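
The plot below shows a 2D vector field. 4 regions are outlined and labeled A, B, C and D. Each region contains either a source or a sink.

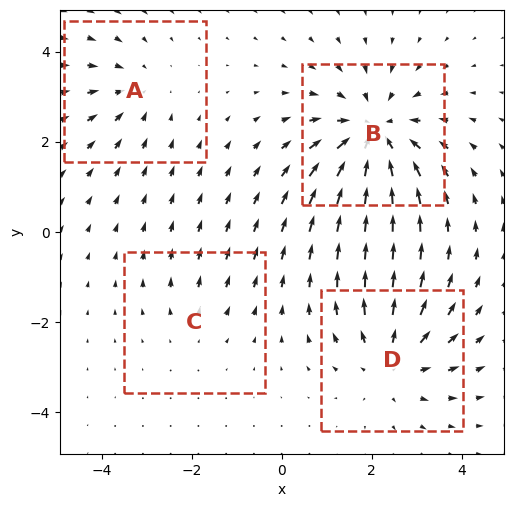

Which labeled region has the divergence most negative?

B

Divergence at each region's feature centre — A: about -3, B: about -6, C: about +2, D: about +4. Region B is most negative.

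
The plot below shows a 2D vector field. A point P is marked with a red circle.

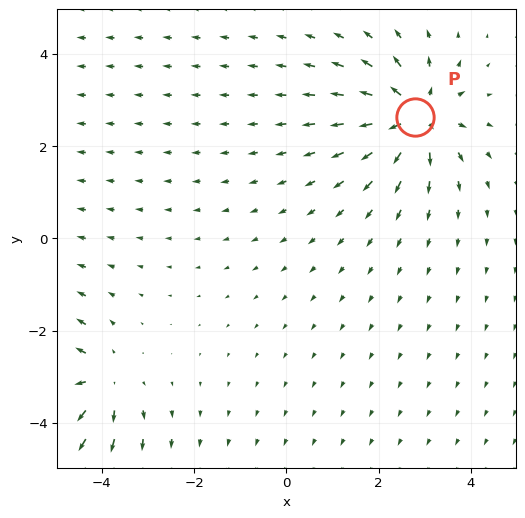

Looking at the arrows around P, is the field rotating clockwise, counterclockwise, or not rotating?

not rotating

Near P at (2.8, 2.6) the arrows show no circulation. The curl there is ≈0.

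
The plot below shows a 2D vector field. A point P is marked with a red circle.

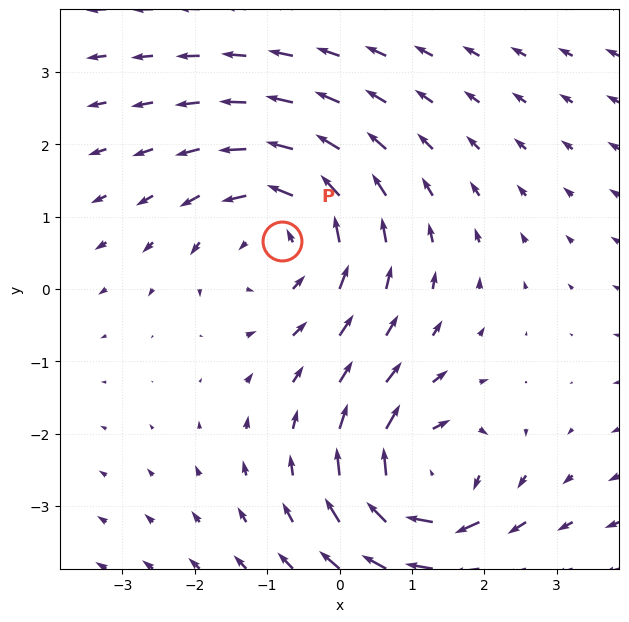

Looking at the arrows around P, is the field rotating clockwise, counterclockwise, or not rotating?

counterclockwise

Near P at (-0.8, 0.7) the arrows circulate counterclockwise. The curl (z-component) there is about +3; positive curl means counterclockwise rotation.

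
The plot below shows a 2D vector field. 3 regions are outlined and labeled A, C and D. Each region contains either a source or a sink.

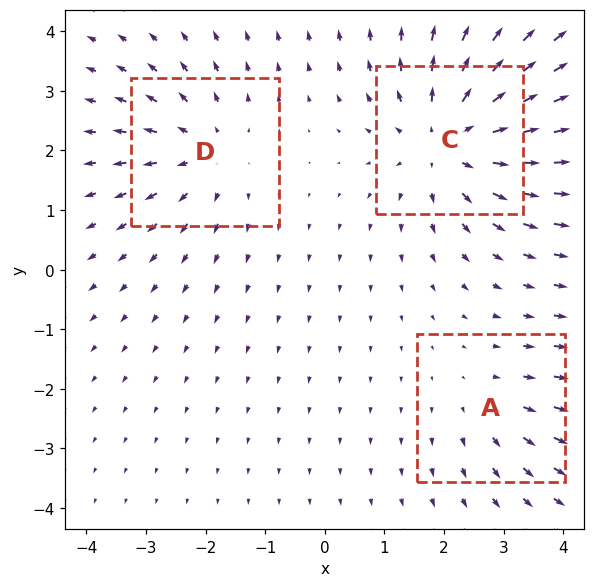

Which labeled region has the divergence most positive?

Divergence at each region's feature centre — A: about +2, C: about +4, D: about +3. Region C is most positive.

C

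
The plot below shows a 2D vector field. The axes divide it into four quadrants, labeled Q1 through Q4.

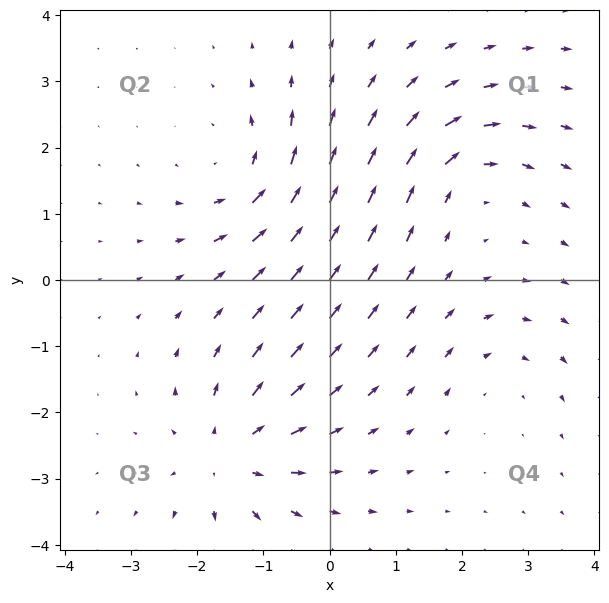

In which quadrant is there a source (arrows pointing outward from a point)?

Q3

The source sits at approximately (-1.5, -2.6), which lies in quadrant Q3. The divergence there is about +5, positive as expected for a source.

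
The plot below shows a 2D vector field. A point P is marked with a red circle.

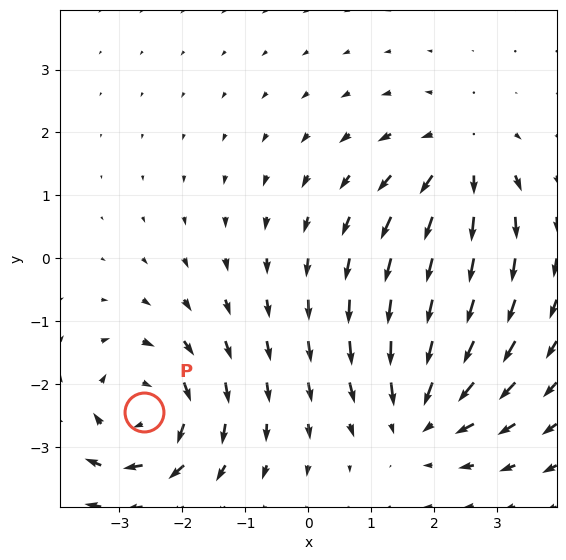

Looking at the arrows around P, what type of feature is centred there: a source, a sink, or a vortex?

vortex

At P (-2.6, -2.4) the arrows circulate clockwise. Divergence ≈0, curl about -5 — near-zero divergence with nonzero curl is a vortex.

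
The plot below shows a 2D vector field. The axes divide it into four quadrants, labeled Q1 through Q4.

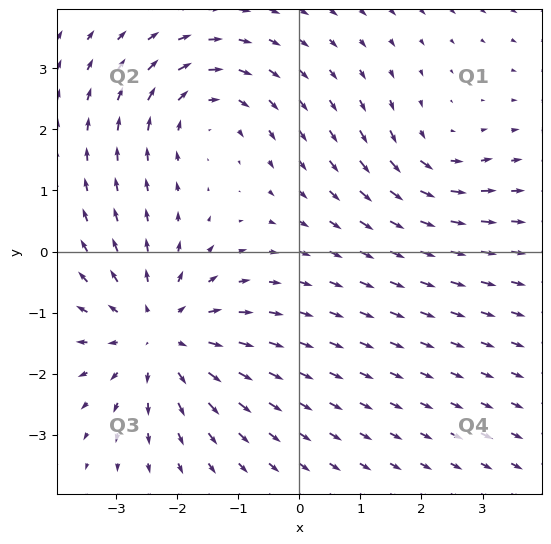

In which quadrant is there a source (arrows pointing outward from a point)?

The source sits at approximately (-2.3, -1.4), which lies in quadrant Q3. The divergence there is about +4, positive as expected for a source.

Q3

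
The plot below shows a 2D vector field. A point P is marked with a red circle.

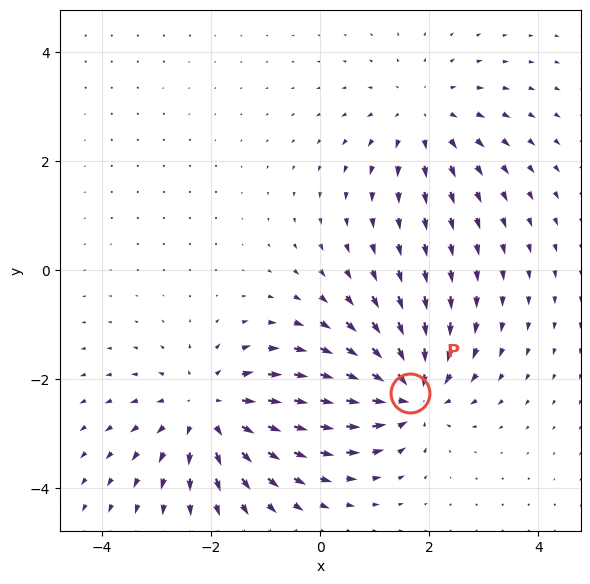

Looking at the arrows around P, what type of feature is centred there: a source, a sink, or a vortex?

At P (1.6, -2.3) the arrows converge inward. Divergence about -5, curl ≈0 — negative divergence with near-zero curl is a sink.

sink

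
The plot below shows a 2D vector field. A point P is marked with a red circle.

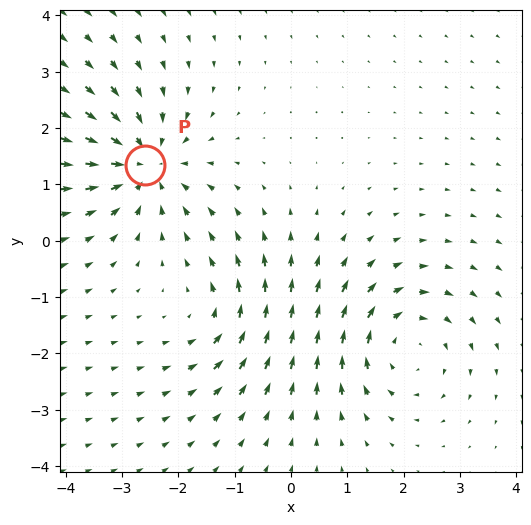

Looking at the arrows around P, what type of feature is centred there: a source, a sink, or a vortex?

At P (-2.6, 1.3) the arrows converge inward. Divergence about -6, curl ≈0 — negative divergence with near-zero curl is a sink.

sink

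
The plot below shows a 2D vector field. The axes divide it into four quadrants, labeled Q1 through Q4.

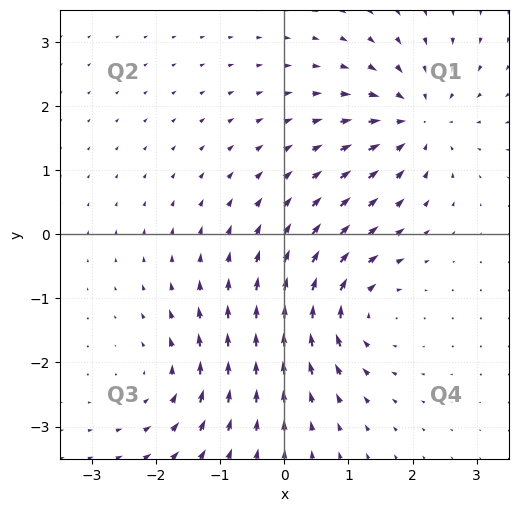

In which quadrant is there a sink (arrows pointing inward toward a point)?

Q1

The sink sits at approximately (2.1, 1.8), which lies in quadrant Q1. The divergence there is about -5, negative as expected for a sink.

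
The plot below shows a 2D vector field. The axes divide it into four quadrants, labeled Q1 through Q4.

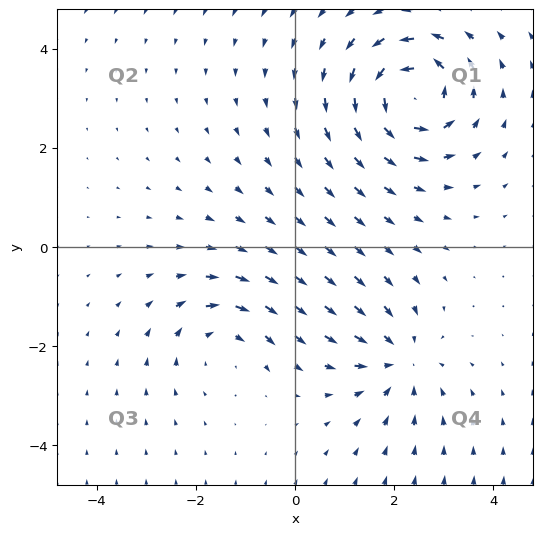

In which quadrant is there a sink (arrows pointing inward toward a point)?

The sink sits at approximately (2.1, -2.3), which lies in quadrant Q4. The divergence there is about -4, negative as expected for a sink.

Q4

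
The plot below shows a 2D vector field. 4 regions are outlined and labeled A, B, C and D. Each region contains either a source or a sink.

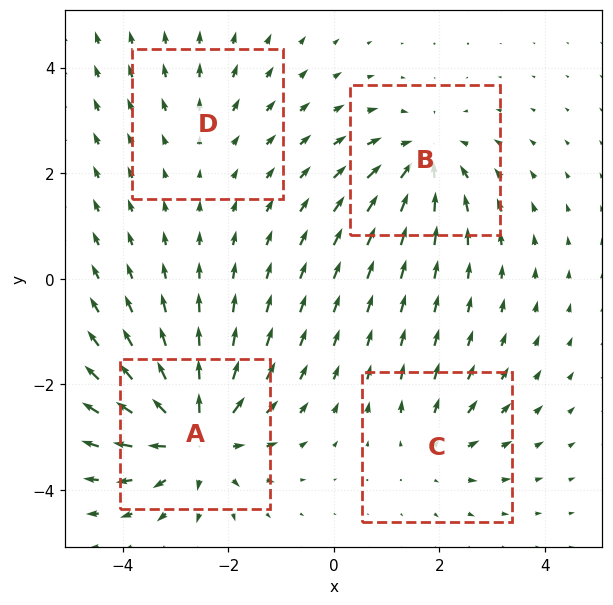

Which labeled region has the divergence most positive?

Divergence at each region's feature centre — A: about +7, B: about -5, C: about +3, D: about +2. Region A is most positive.

A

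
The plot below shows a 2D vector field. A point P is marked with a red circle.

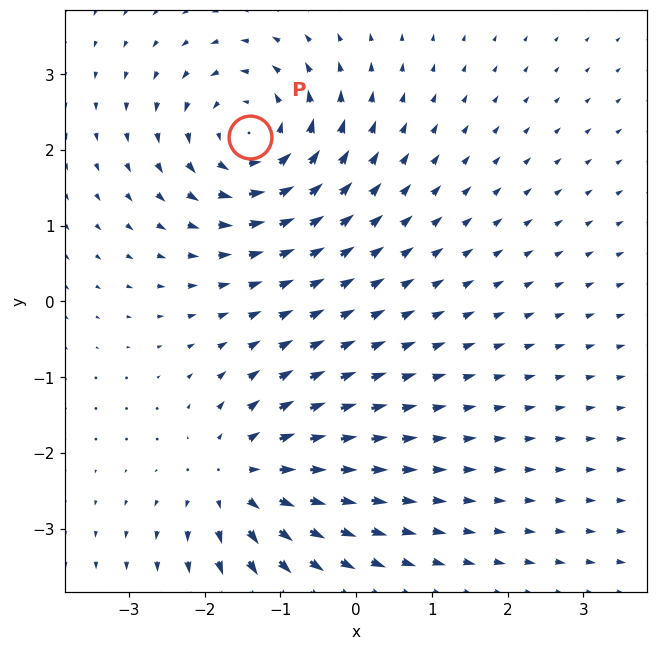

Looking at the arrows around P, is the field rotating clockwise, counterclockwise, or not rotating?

counterclockwise

Near P at (-1.4, 2.2) the arrows circulate counterclockwise. The curl (z-component) there is about +4; positive curl means counterclockwise rotation.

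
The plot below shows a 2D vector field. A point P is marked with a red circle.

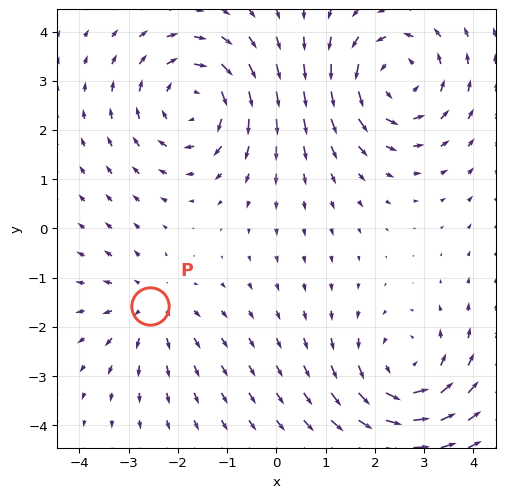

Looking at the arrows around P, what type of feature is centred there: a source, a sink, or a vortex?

At P (-2.6, -1.6) the arrows spread outward. Divergence about +3, curl ≈0 — positive divergence with near-zero curl is a source.

source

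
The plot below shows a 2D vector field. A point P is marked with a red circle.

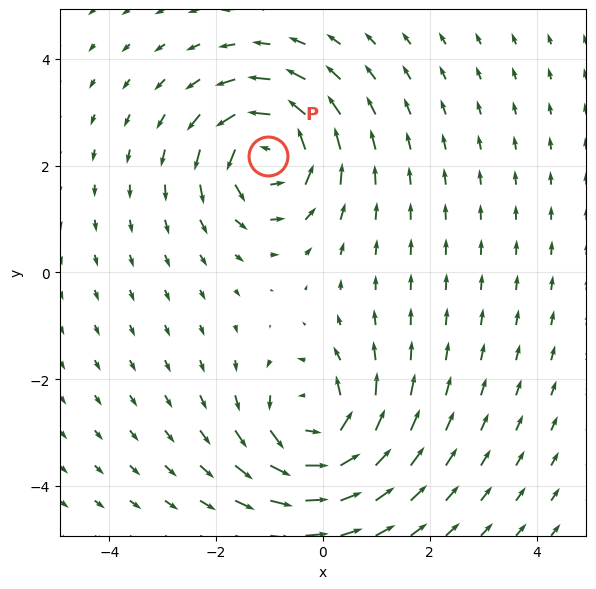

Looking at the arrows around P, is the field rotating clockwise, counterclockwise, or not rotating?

Near P at (-1.0, 2.2) the arrows circulate counterclockwise. The curl (z-component) there is about +7; positive curl means counterclockwise rotation.

counterclockwise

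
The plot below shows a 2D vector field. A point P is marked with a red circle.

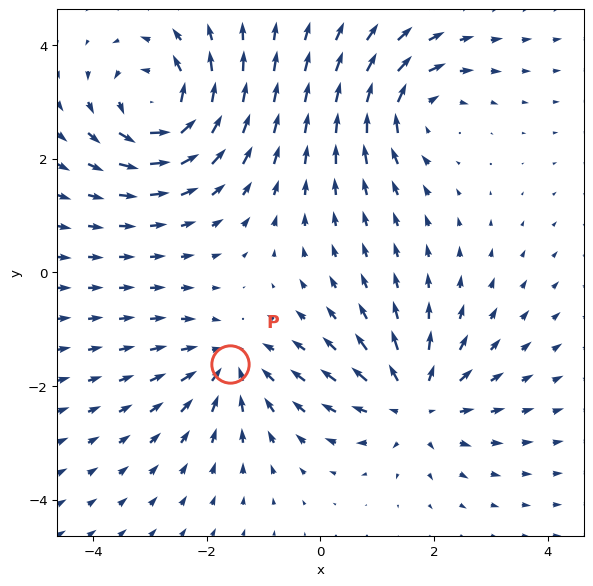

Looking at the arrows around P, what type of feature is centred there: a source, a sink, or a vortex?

sink

At P (-1.6, -1.6) the arrows converge inward. Divergence about -3, curl ≈0 — negative divergence with near-zero curl is a sink.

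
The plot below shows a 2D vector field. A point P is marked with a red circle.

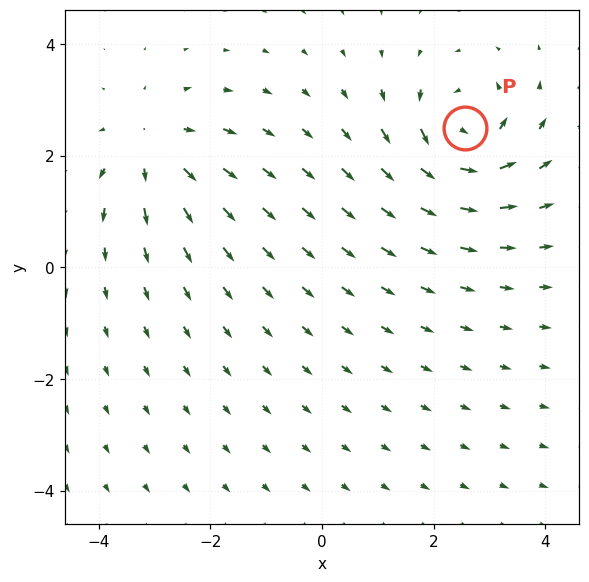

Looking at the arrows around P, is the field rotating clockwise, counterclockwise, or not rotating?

Near P at (2.6, 2.5) the arrows circulate counterclockwise. The curl (z-component) there is about +5; positive curl means counterclockwise rotation.

counterclockwise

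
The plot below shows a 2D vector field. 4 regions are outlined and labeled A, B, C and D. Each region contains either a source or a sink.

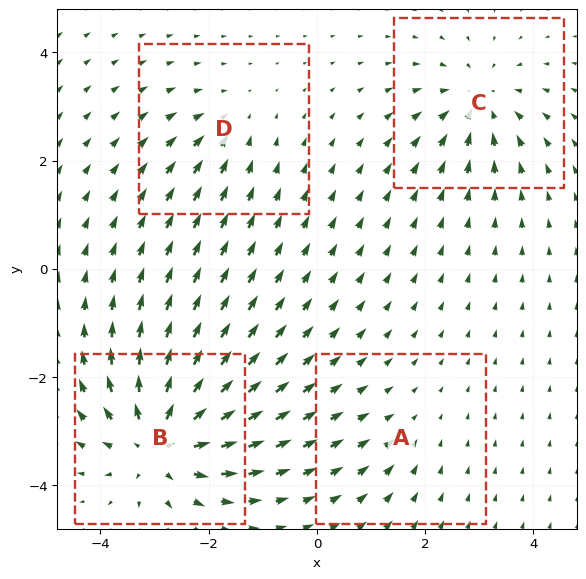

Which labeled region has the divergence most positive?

Divergence at each region's feature centre — A: about -2, B: about +8, C: about -5, D: about -3. Region B is most positive.

B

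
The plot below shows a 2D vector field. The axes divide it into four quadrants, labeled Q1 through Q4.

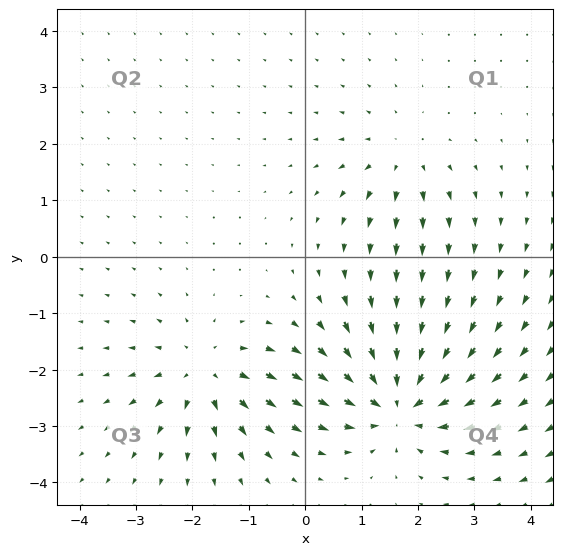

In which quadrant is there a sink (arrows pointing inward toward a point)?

Q4

The sink sits at approximately (1.7, -2.6), which lies in quadrant Q4. The divergence there is about -6, negative as expected for a sink.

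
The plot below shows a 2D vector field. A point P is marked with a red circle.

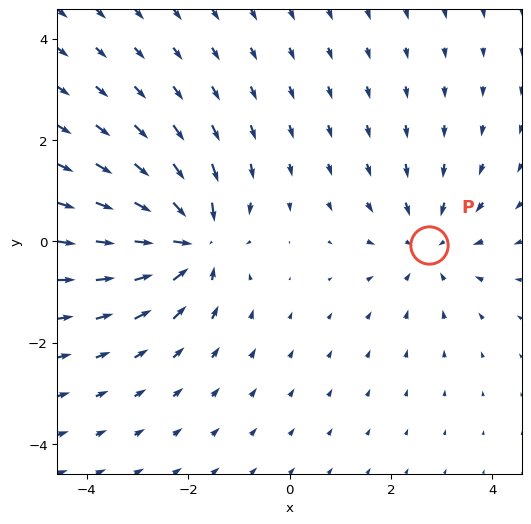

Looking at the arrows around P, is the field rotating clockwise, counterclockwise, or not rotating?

not rotating

Near P at (2.8, -0.1) the arrows show no circulation. The curl there is ≈0.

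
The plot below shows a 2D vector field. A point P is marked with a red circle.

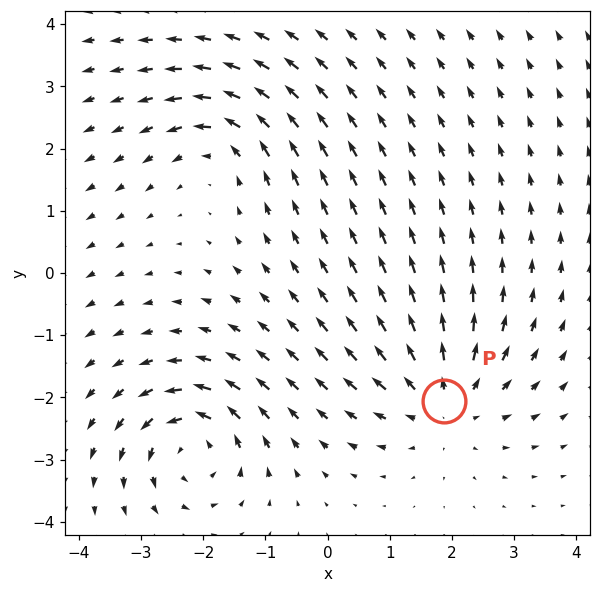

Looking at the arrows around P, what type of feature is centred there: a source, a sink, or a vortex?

source

At P (1.9, -2.1) the arrows spread outward. Divergence about +4, curl ≈0 — positive divergence with near-zero curl is a source.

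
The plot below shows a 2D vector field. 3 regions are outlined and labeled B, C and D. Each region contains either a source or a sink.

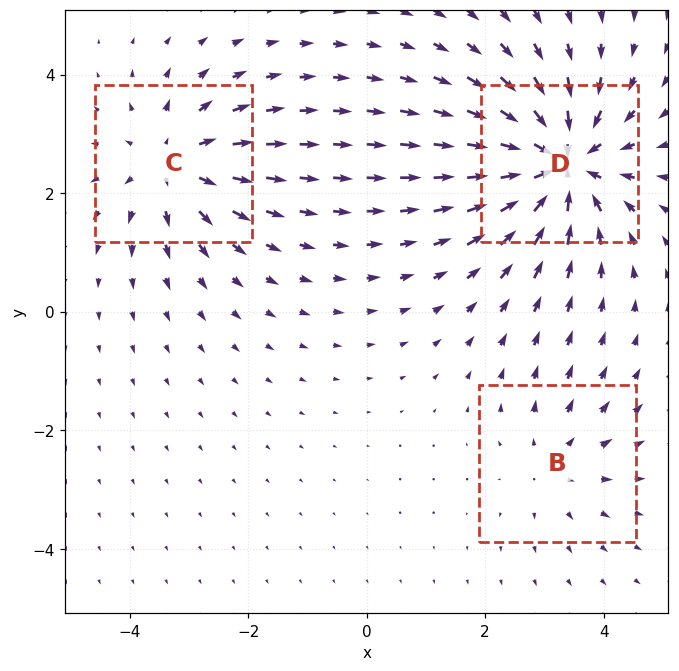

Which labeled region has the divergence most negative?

Divergence at each region's feature centre — B: about +2, C: about +4, D: about -6. Region D is most negative.

D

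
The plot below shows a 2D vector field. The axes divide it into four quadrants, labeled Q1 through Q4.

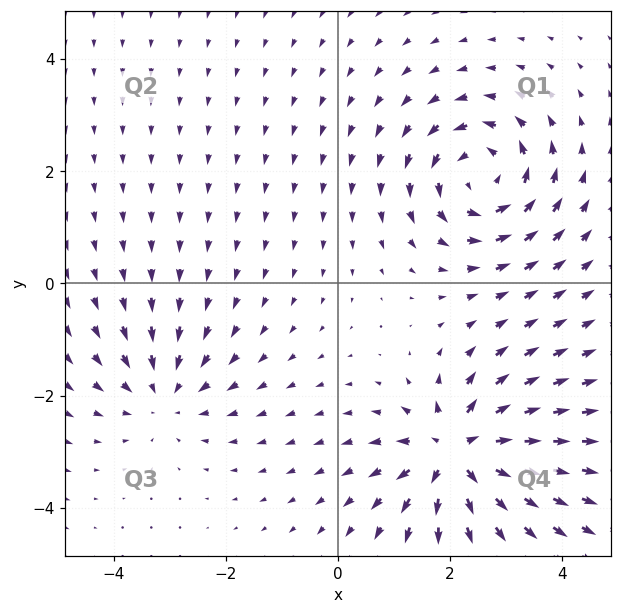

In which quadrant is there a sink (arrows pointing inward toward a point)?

Q3

The sink sits at approximately (-3.1, -2.0), which lies in quadrant Q3. The divergence there is about -3, negative as expected for a sink.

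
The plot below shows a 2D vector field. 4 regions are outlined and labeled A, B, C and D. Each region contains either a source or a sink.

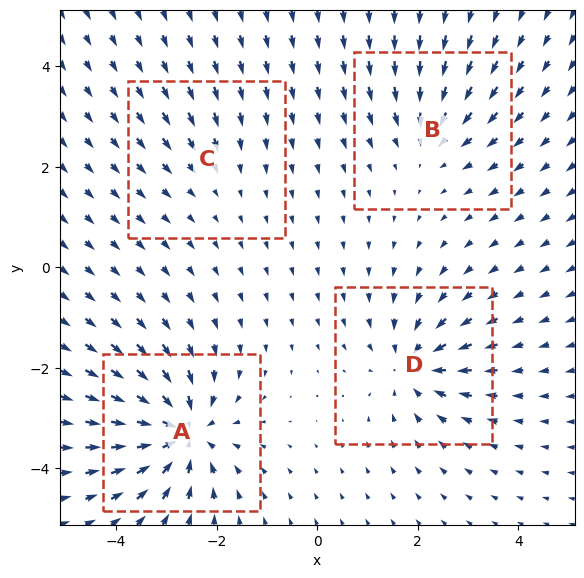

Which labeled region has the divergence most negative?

A

Divergence at each region's feature centre — A: about -8, B: about -4, C: about -2, D: about -6. Region A is most negative.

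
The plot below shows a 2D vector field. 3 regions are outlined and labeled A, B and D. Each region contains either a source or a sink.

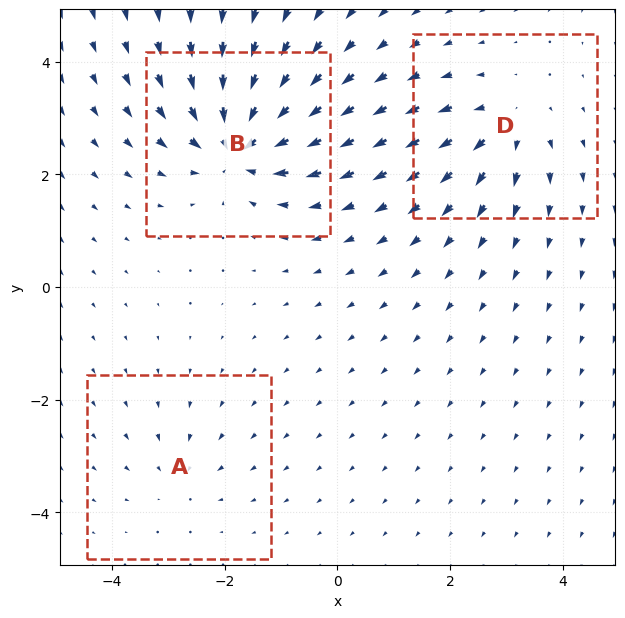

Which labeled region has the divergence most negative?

B

Divergence at each region's feature centre — A: about -2, B: about -7, D: about +4. Region B is most negative.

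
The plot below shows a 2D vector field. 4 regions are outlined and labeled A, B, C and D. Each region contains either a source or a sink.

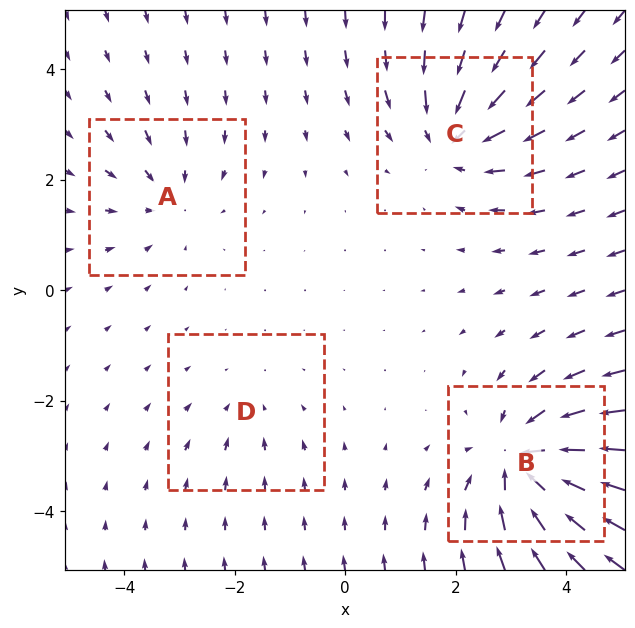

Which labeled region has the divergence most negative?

Divergence at each region's feature centre — A: about -3, B: about -6, C: about -5, D: about -2. Region B is most negative.

B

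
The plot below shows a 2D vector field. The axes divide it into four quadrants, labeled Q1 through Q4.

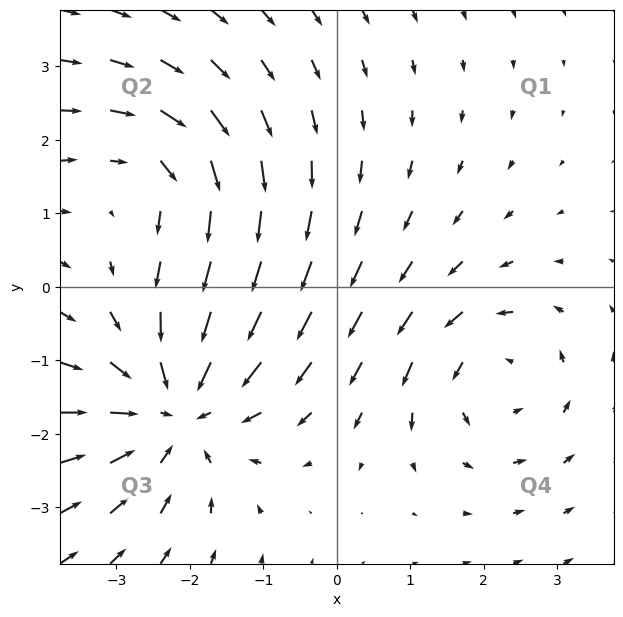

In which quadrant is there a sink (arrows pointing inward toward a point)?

The sink sits at approximately (-2.2, -1.7), which lies in quadrant Q3. The divergence there is about -4, negative as expected for a sink.

Q3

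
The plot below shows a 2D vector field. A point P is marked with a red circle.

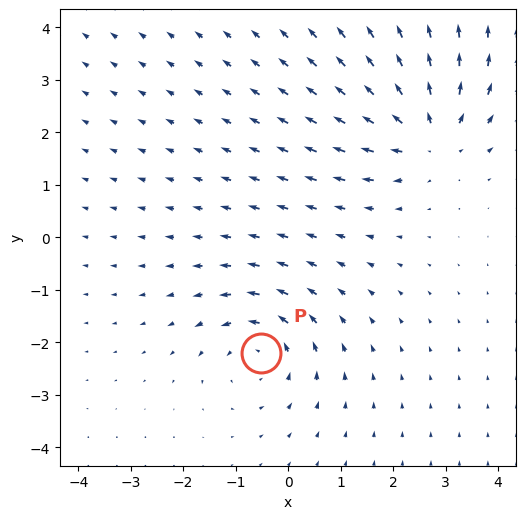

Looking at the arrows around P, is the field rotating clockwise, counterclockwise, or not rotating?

Near P at (-0.5, -2.2) the arrows circulate counterclockwise. The curl (z-component) there is about +4; positive curl means counterclockwise rotation.

counterclockwise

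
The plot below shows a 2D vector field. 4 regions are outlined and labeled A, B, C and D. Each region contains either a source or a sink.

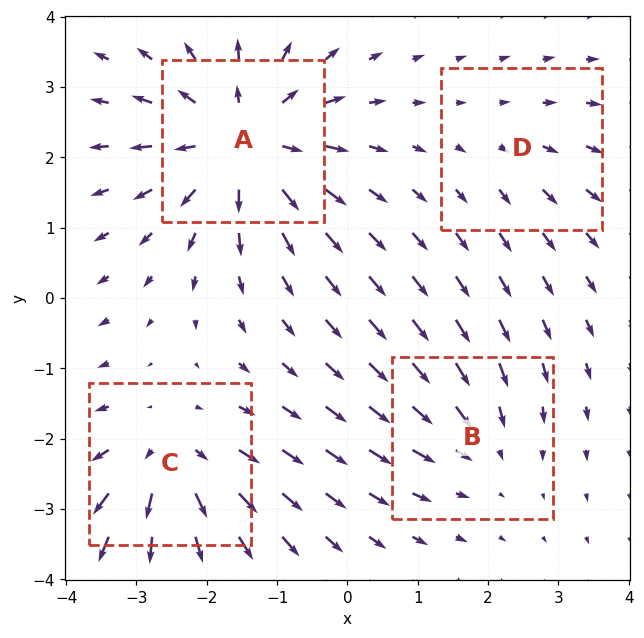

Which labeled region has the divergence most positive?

A

Divergence at each region's feature centre — A: about +7, B: about -3, C: about +5, D: about +2. Region A is most positive.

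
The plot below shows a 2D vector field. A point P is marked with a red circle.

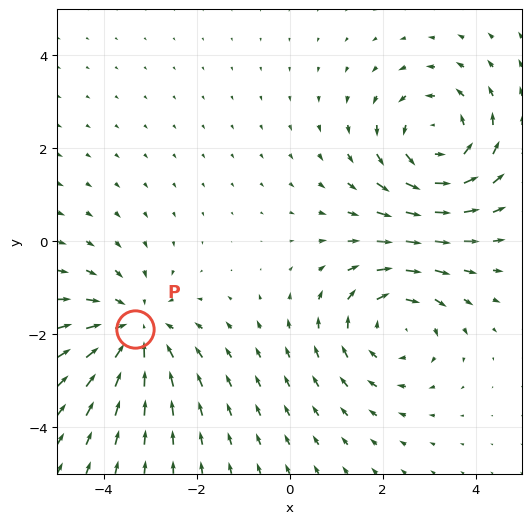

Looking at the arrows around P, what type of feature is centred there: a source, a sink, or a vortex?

At P (-3.3, -1.9) the arrows converge inward. Divergence about -3, curl ≈0 — negative divergence with near-zero curl is a sink.

sink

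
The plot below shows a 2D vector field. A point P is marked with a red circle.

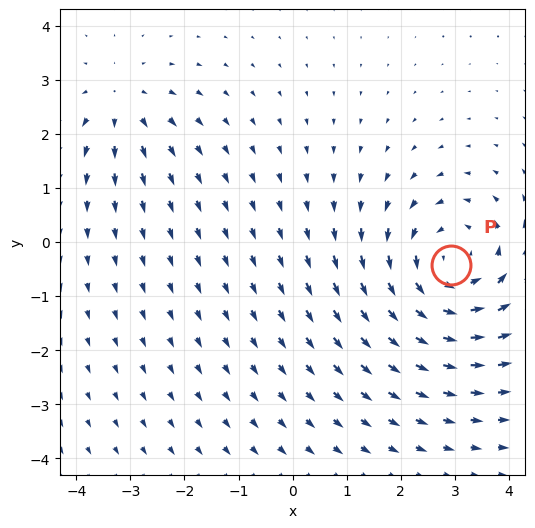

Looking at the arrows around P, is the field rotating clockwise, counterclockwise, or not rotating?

Near P at (2.9, -0.4) the arrows circulate counterclockwise. The curl (z-component) there is about +4; positive curl means counterclockwise rotation.

counterclockwise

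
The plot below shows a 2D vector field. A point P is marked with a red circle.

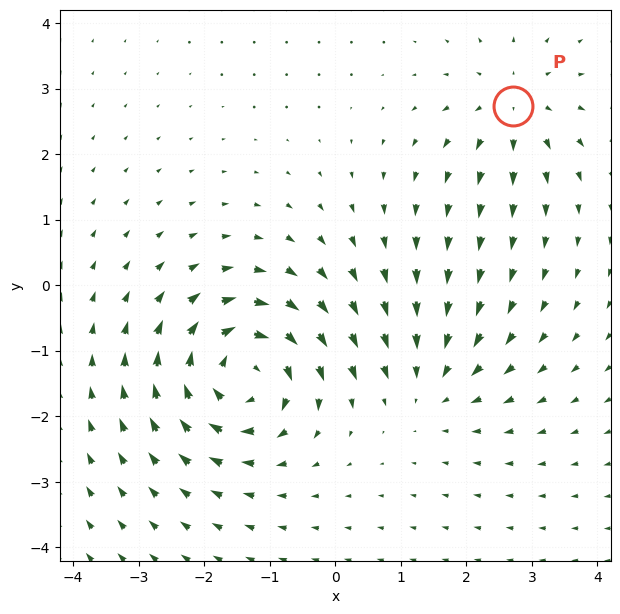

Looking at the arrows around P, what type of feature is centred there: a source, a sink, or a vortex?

At P (2.7, 2.7) the arrows spread outward. Divergence about +3, curl ≈0 — positive divergence with near-zero curl is a source.

source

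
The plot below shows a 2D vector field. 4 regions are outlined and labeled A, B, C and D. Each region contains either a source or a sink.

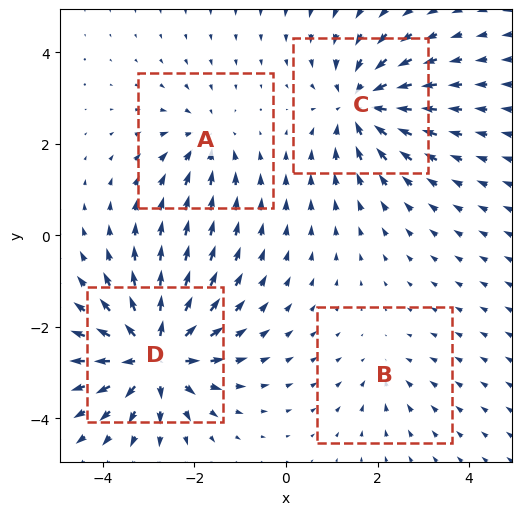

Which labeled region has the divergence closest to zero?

Divergence at each region's feature centre — A: about -4, B: about -2, C: about -6, D: about +8. Region B is closest to zero.

B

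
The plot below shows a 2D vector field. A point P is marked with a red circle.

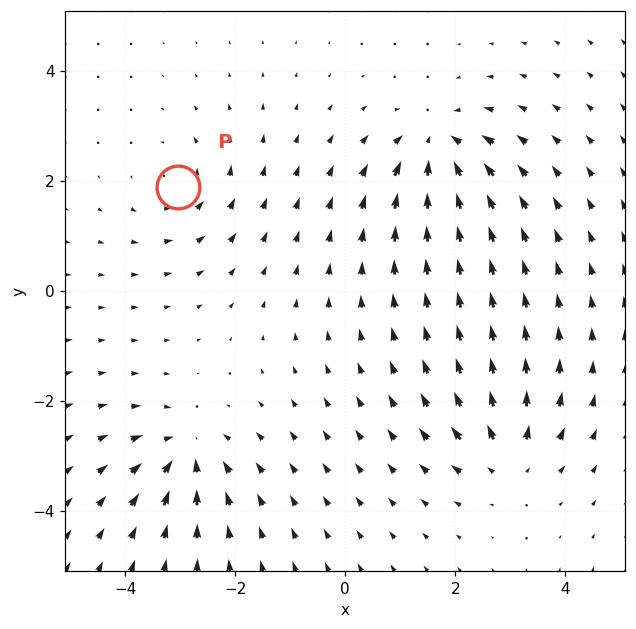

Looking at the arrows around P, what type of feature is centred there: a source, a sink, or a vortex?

vortex

At P (-3.0, 1.9) the arrows circulate counterclockwise. Divergence ≈0, curl about +3 — near-zero divergence with nonzero curl is a vortex.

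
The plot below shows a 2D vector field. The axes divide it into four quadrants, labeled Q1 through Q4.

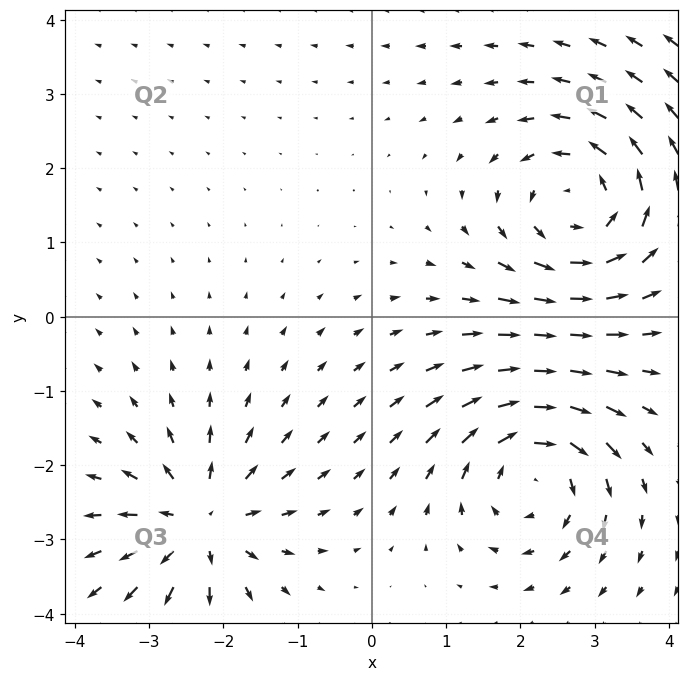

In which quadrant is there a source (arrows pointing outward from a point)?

The source sits at approximately (-2.3, -2.8), which lies in quadrant Q3. The divergence there is about +5, positive as expected for a source.

Q3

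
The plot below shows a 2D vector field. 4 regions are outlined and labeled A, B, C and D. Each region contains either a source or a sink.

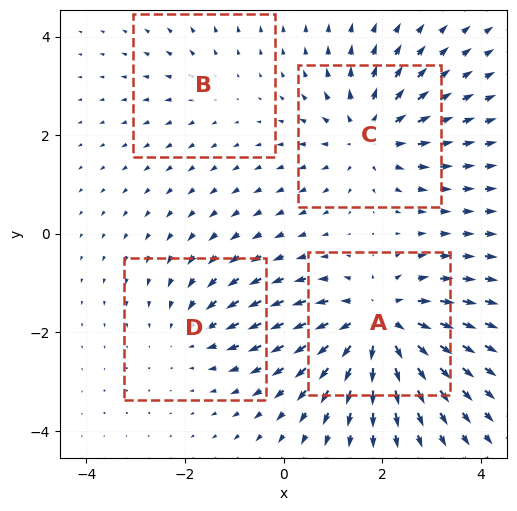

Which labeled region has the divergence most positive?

Divergence at each region's feature centre — A: about +7, B: about +2, C: about +5, D: about -3. Region A is most positive.

A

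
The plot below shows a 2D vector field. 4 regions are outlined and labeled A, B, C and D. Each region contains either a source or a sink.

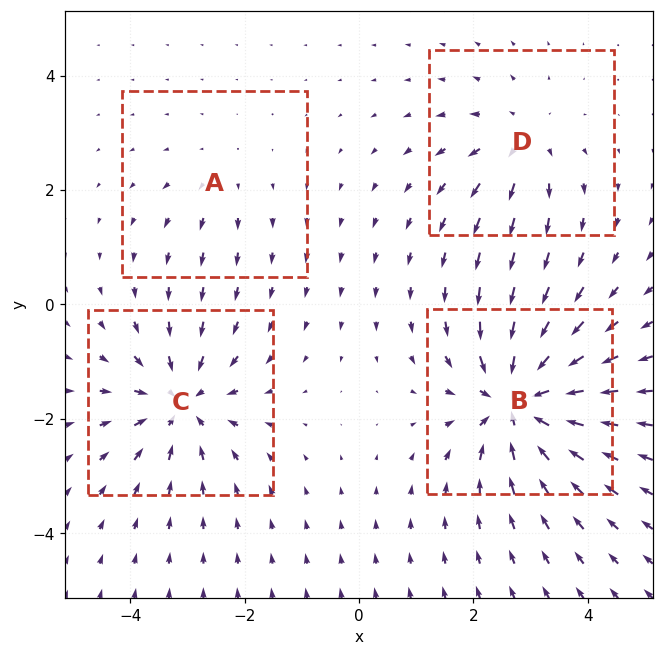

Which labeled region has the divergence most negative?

B

Divergence at each region's feature centre — A: about +2, B: about -7, C: about -5, D: about +4. Region B is most negative.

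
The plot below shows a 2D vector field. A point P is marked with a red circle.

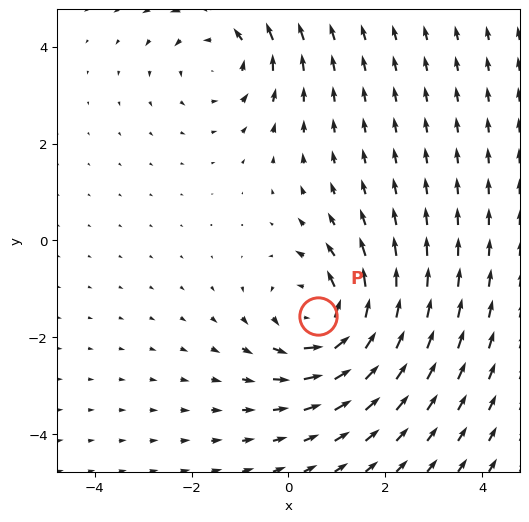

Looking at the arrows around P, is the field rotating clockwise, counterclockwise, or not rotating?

counterclockwise

Near P at (0.6, -1.6) the arrows circulate counterclockwise. The curl (z-component) there is about +4; positive curl means counterclockwise rotation.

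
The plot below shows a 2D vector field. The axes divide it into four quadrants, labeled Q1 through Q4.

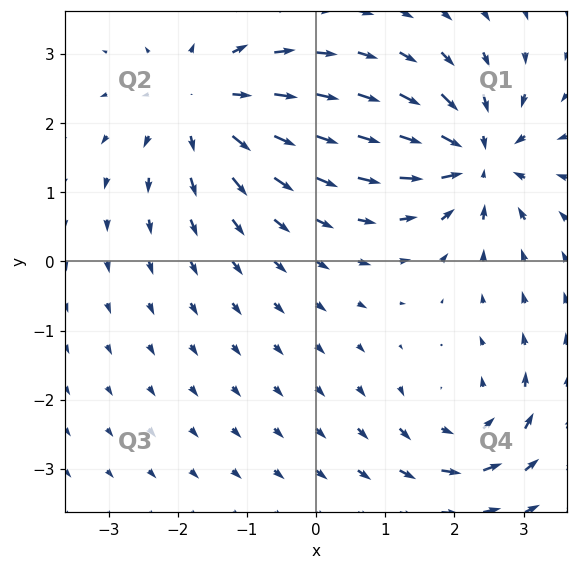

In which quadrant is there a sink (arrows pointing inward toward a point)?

Q1

The sink sits at approximately (2.3, 1.5), which lies in quadrant Q1. The divergence there is about -5, negative as expected for a sink.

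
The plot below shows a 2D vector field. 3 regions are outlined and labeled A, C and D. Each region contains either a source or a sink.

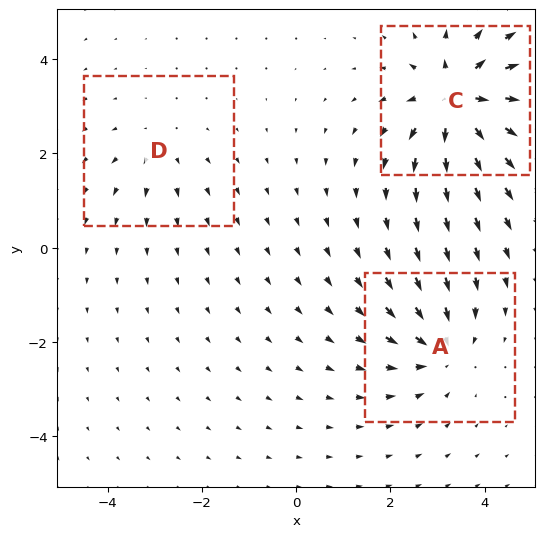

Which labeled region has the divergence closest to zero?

Divergence at each region's feature centre — A: about -4, C: about +6, D: about +2. Region D is closest to zero.

D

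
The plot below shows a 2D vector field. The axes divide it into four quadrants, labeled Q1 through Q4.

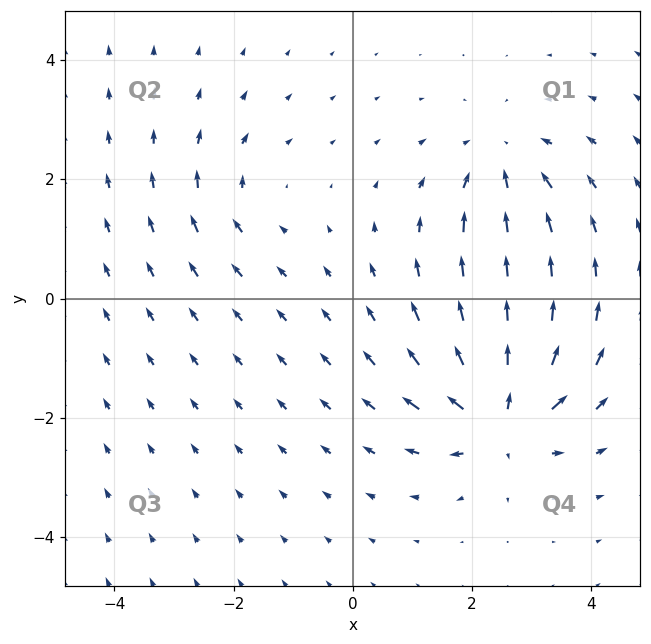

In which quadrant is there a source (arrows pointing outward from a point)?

The source sits at approximately (2.5, -2.0), which lies in quadrant Q4. The divergence there is about +7, positive as expected for a source.

Q4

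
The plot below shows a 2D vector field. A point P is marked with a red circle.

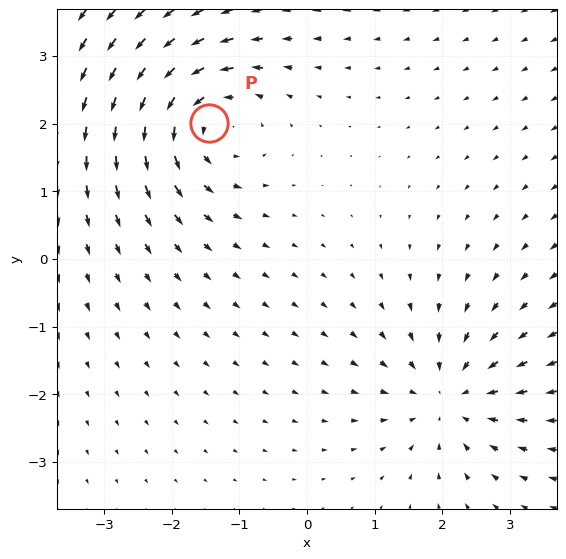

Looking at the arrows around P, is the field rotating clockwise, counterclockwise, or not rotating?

counterclockwise

Near P at (-1.4, 2.0) the arrows circulate counterclockwise. The curl (z-component) there is about +4; positive curl means counterclockwise rotation.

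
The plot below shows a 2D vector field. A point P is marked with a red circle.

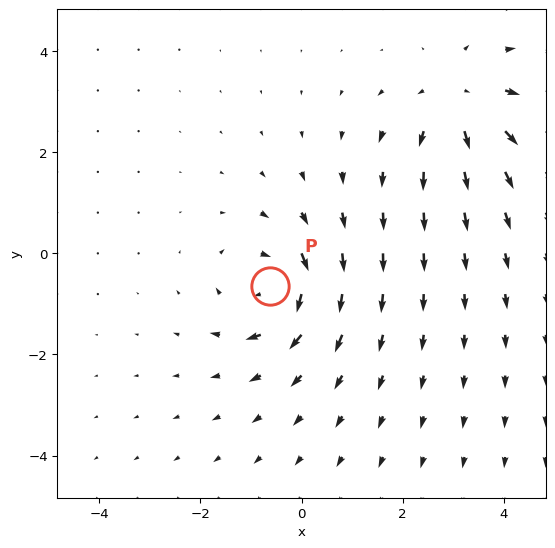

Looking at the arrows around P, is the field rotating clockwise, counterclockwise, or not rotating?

Near P at (-0.6, -0.6) the arrows circulate clockwise. The curl (z-component) there is about -6; negative curl means clockwise rotation.

clockwise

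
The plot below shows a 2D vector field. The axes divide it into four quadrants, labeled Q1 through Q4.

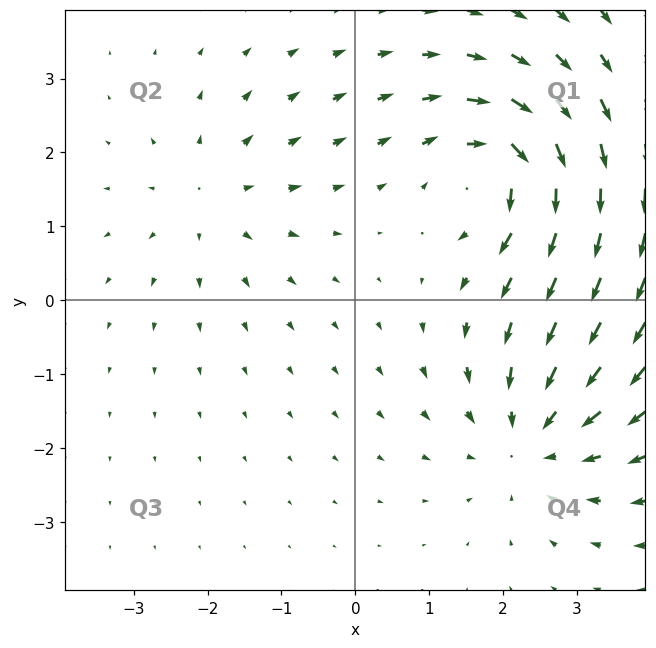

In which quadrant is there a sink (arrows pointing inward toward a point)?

Q4

The sink sits at approximately (2.4, -1.9), which lies in quadrant Q4. The divergence there is about -4, negative as expected for a sink.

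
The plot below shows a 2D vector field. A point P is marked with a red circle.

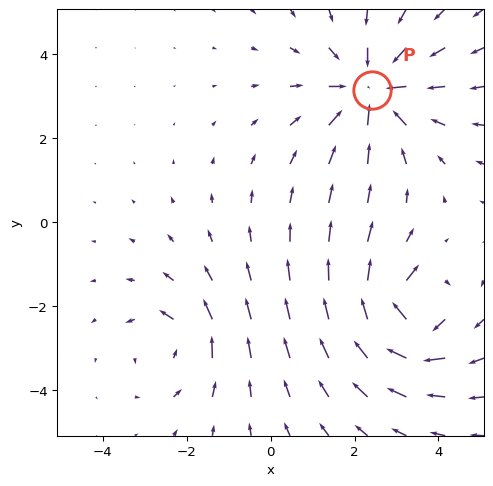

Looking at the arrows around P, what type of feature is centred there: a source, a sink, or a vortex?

At P (2.4, 3.2) the arrows converge inward. Divergence about -4, curl ≈0 — negative divergence with near-zero curl is a sink.

sink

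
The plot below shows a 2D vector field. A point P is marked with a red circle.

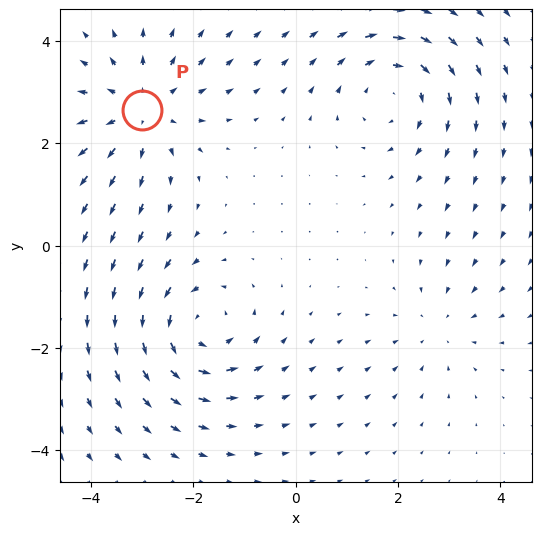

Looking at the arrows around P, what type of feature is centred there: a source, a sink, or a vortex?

At P (-3.0, 2.6) the arrows spread outward. Divergence about +4, curl ≈0 — positive divergence with near-zero curl is a source.

source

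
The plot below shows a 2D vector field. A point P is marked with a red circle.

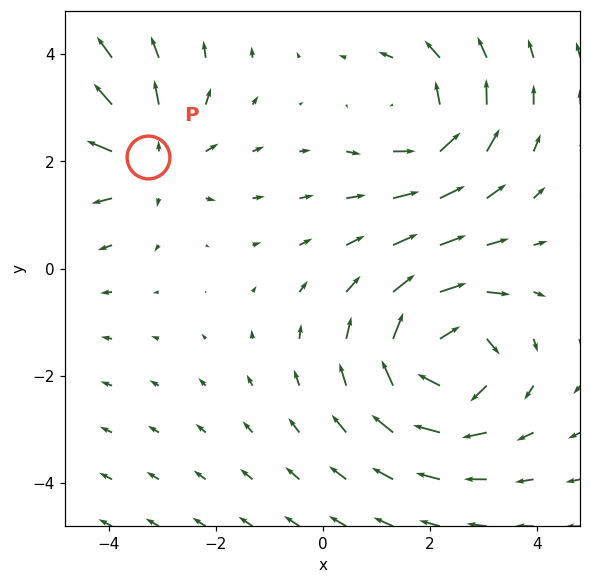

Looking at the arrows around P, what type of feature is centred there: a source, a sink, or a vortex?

source

At P (-3.3, 2.1) the arrows spread outward. Divergence about +3, curl ≈0 — positive divergence with near-zero curl is a source.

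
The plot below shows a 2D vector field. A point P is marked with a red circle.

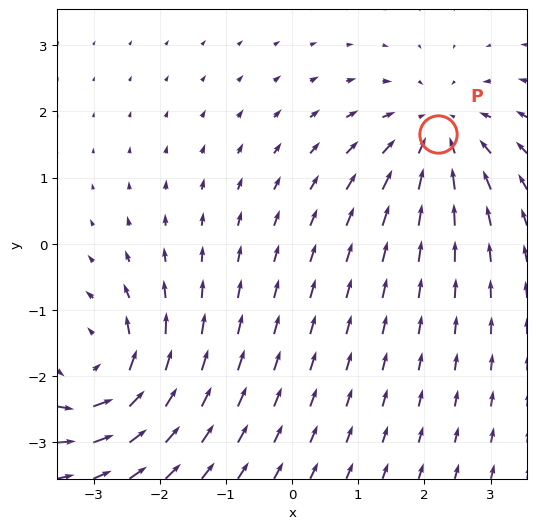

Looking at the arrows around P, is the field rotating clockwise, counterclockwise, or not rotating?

Near P at (2.2, 1.7) the arrows show no circulation. The curl there is ≈0.

not rotating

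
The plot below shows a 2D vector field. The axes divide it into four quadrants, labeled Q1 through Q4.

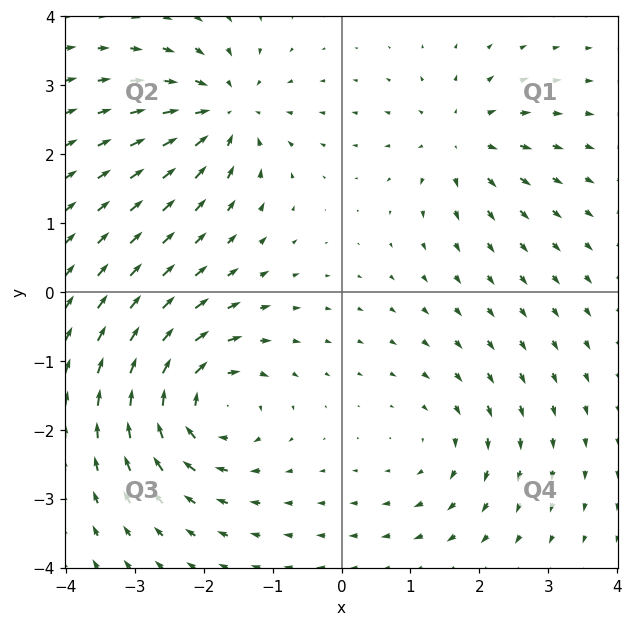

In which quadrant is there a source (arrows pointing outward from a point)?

The source sits at approximately (1.7, 2.2), which lies in quadrant Q1. The divergence there is about +4, positive as expected for a source.

Q1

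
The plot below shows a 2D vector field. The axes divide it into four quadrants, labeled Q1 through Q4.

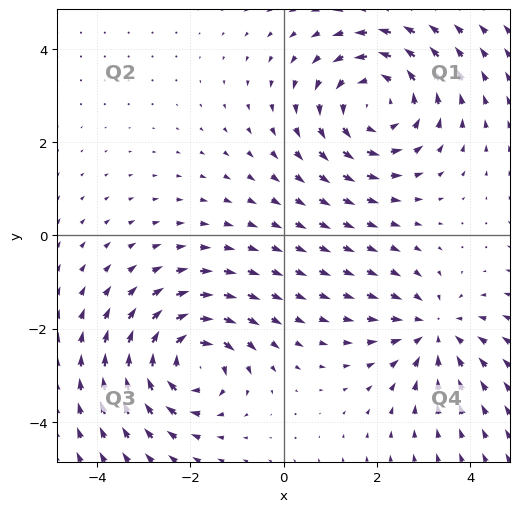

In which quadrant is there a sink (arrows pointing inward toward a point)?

Q4

The sink sits at approximately (3.2, -2.0), which lies in quadrant Q4. The divergence there is about -3, negative as expected for a sink.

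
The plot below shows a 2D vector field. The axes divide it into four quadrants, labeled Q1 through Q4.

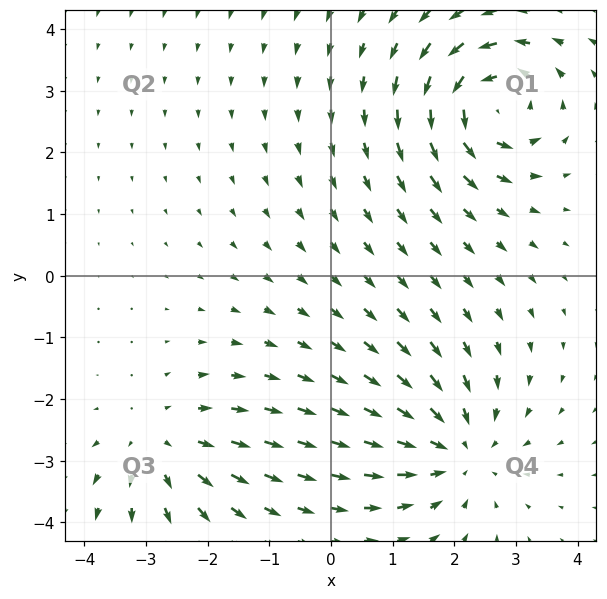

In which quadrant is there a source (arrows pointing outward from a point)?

The source sits at approximately (-2.7, -2.8), which lies in quadrant Q3. The divergence there is about +3, positive as expected for a source.

Q3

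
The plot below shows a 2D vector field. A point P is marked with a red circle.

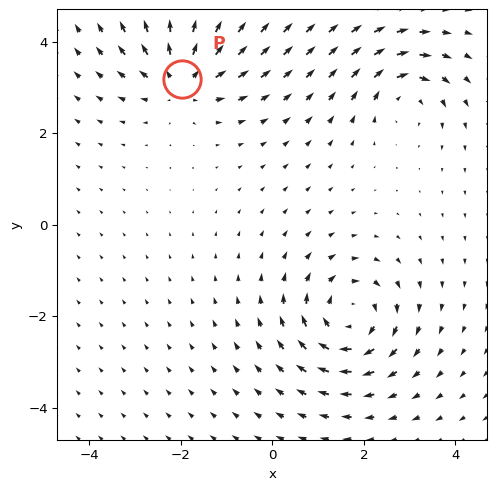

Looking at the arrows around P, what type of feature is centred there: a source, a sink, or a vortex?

source

At P (-2.0, 3.2) the arrows spread outward. Divergence about +5, curl ≈0 — positive divergence with near-zero curl is a source.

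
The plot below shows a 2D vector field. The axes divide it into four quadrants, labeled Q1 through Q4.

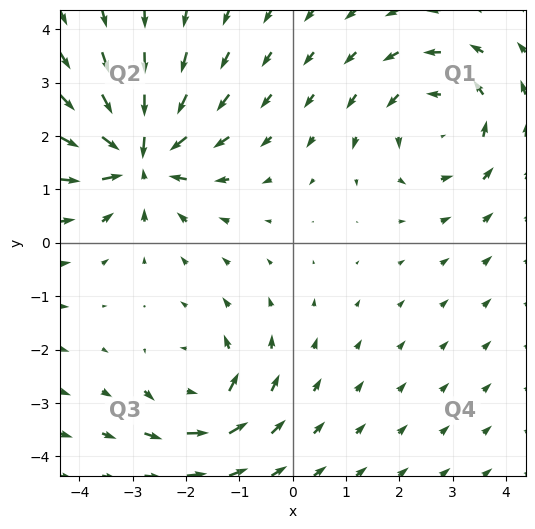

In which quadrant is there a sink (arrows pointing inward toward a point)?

Q2

The sink sits at approximately (-2.9, 1.6), which lies in quadrant Q2. The divergence there is about -6, negative as expected for a sink.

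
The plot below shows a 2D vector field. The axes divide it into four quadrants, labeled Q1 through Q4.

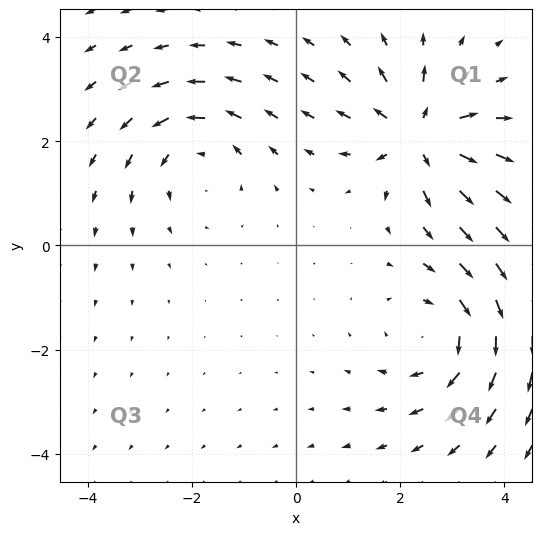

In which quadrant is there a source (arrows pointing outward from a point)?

Q1

The source sits at approximately (2.4, 2.1), which lies in quadrant Q1. The divergence there is about +5, positive as expected for a source.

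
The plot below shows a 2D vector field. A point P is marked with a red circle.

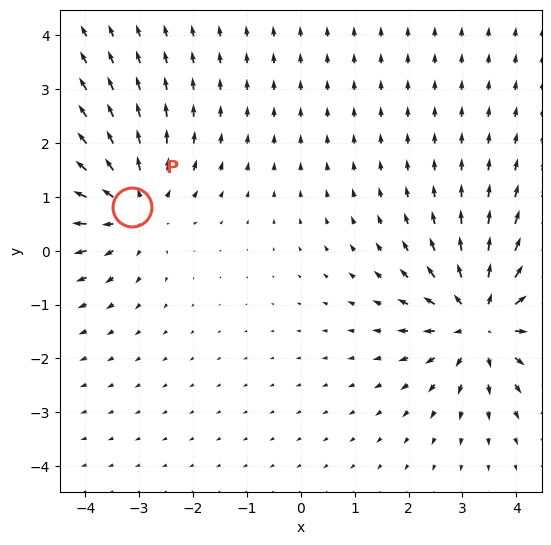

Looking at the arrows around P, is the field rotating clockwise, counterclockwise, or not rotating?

Near P at (-3.1, 0.8) the arrows show no circulation. The curl there is ≈0.

not rotating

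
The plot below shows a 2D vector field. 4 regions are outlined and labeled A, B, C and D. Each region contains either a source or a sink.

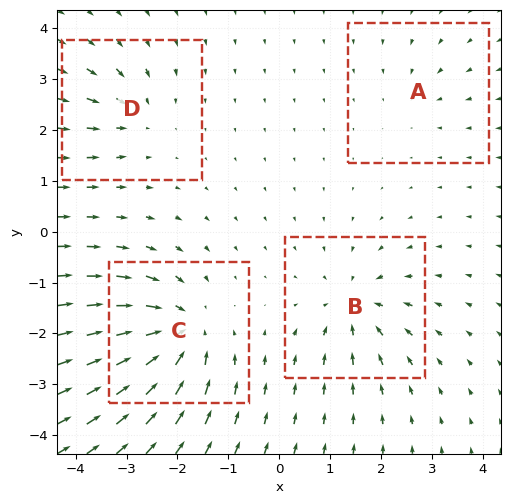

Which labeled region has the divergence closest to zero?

Divergence at each region's feature centre — A: about -2, B: about -6, C: about -8, D: about -4. Region A is closest to zero.

A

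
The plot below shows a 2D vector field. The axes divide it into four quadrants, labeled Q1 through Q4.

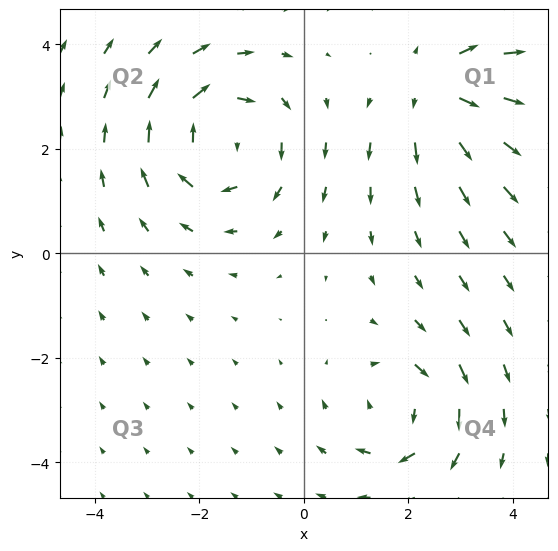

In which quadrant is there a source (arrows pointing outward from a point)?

Q1

The source sits at approximately (2.6, 3.1), which lies in quadrant Q1. The divergence there is about +4, positive as expected for a source.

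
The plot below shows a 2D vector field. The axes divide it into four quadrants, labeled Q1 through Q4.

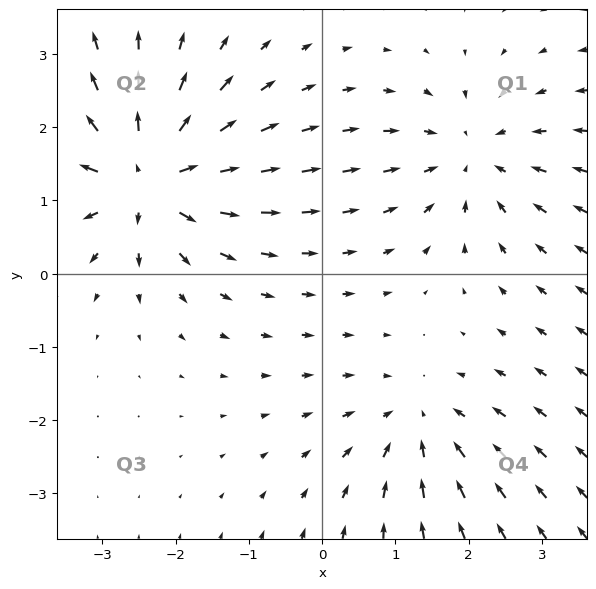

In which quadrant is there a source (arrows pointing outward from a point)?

The source sits at approximately (-2.4, 1.3), which lies in quadrant Q2. The divergence there is about +6, positive as expected for a source.

Q2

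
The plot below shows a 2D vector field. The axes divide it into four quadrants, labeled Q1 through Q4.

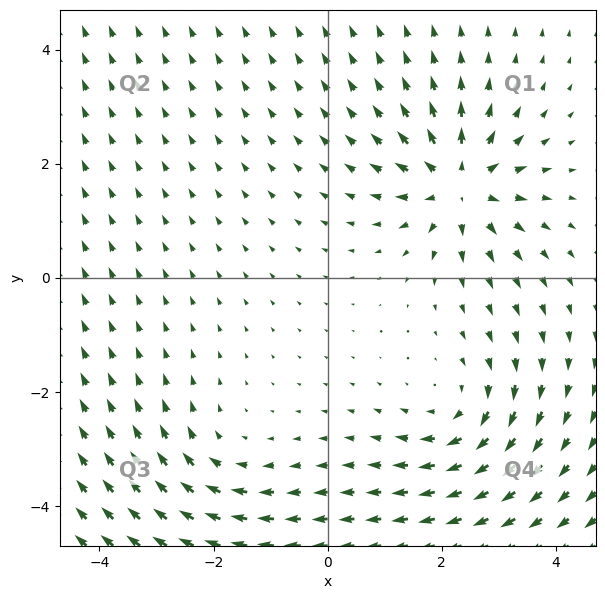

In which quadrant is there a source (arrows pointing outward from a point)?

The source sits at approximately (2.3, 1.6), which lies in quadrant Q1. The divergence there is about +5, positive as expected for a source.

Q1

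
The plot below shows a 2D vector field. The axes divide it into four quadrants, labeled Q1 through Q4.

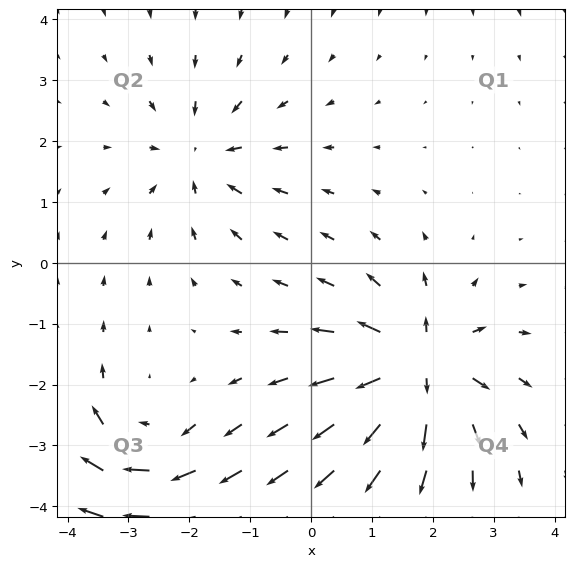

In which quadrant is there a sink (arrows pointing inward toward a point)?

The sink sits at approximately (-1.8, 1.7), which lies in quadrant Q2. The divergence there is about -3, negative as expected for a sink.

Q2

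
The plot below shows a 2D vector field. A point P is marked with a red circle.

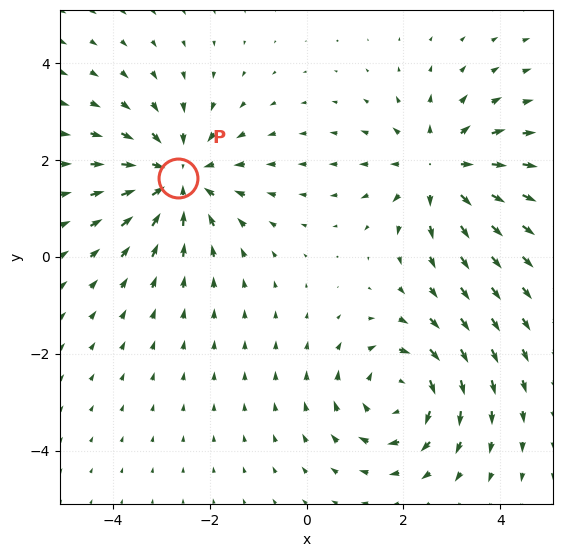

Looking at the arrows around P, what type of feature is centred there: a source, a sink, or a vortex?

sink

At P (-2.7, 1.6) the arrows converge inward. Divergence about -3, curl ≈0 — negative divergence with near-zero curl is a sink.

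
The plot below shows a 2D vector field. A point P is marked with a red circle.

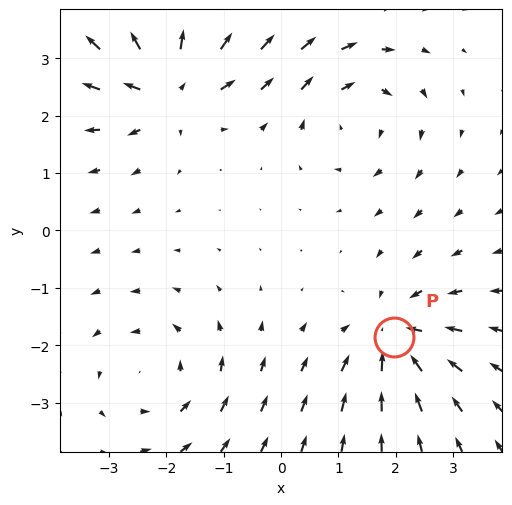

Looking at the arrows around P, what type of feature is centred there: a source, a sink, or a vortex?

At P (2.0, -1.9) the arrows converge inward. Divergence about -5, curl ≈0 — negative divergence with near-zero curl is a sink.

sink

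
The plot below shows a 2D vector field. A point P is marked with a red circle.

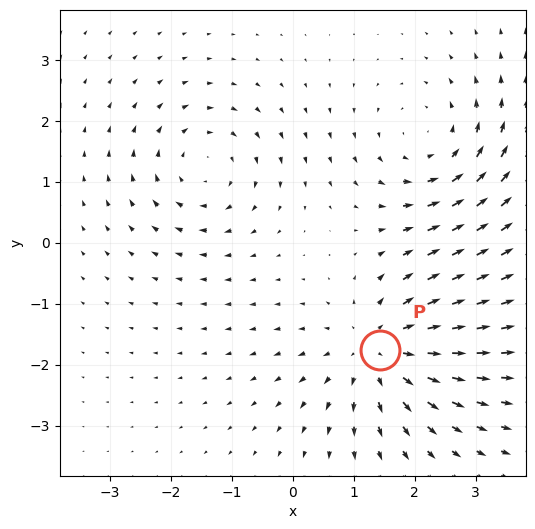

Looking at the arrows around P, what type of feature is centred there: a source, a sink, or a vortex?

source

At P (1.4, -1.8) the arrows spread outward. Divergence about +4, curl ≈0 — positive divergence with near-zero curl is a source.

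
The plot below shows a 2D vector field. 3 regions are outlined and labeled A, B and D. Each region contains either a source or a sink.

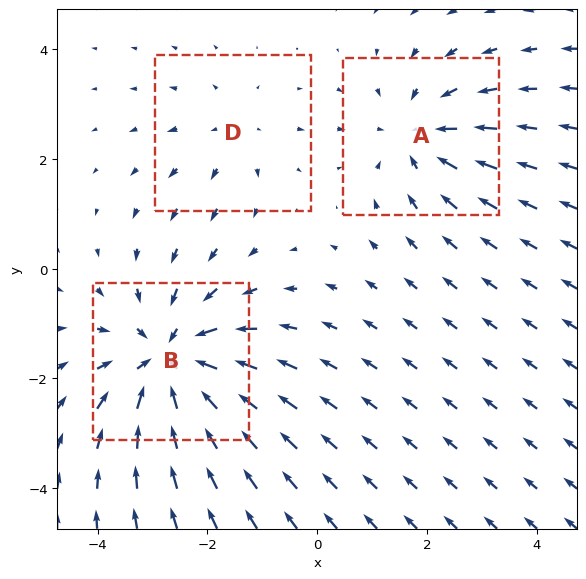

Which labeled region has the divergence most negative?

Divergence at each region's feature centre — A: about -3, B: about -5, D: about +2. Region B is most negative.

B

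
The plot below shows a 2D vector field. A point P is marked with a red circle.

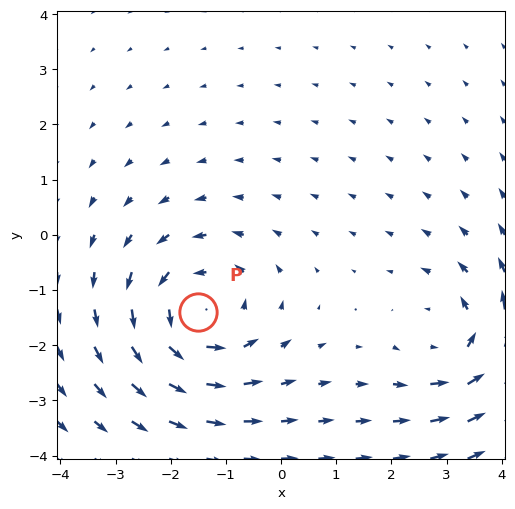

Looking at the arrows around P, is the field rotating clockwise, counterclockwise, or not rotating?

Near P at (-1.5, -1.4) the arrows circulate counterclockwise. The curl (z-component) there is about +4; positive curl means counterclockwise rotation.

counterclockwise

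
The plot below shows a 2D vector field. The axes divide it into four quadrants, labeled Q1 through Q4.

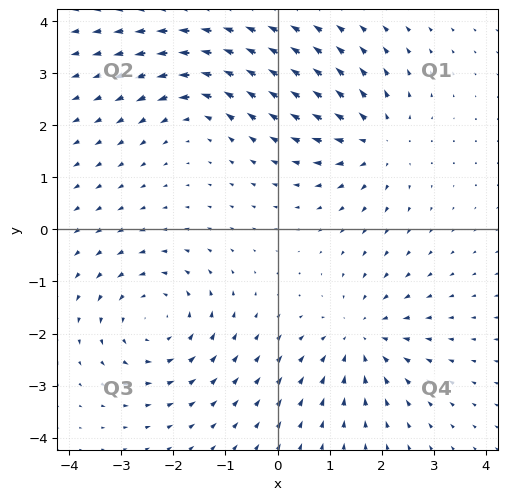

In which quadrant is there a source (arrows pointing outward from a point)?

The source sits at approximately (1.9, 1.7), which lies in quadrant Q1. The divergence there is about +3, positive as expected for a source.

Q1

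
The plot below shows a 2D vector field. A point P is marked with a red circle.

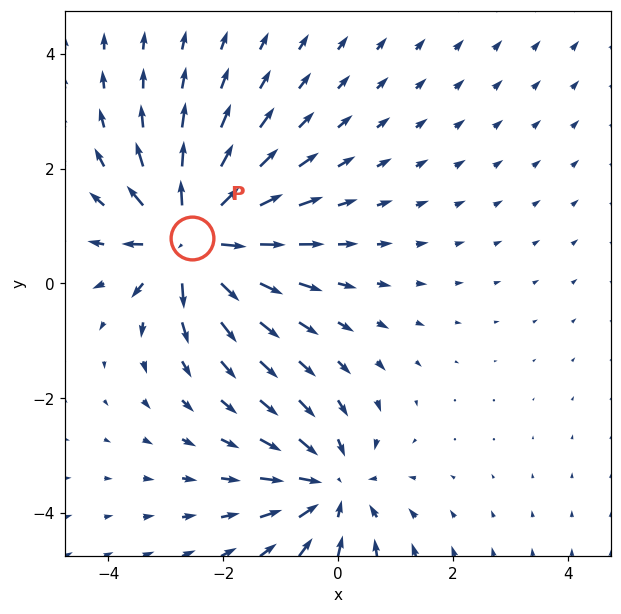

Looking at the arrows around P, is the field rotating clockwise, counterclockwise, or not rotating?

Near P at (-2.5, 0.8) the arrows show no circulation. The curl there is ≈0.

not rotating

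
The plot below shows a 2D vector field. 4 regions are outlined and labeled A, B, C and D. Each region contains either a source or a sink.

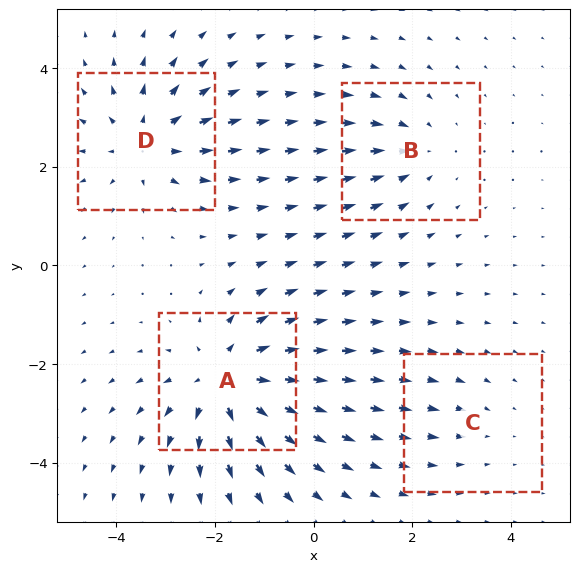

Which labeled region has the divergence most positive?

Divergence at each region's feature centre — A: about +6, B: about -3, C: about -2, D: about +5. Region A is most positive.

A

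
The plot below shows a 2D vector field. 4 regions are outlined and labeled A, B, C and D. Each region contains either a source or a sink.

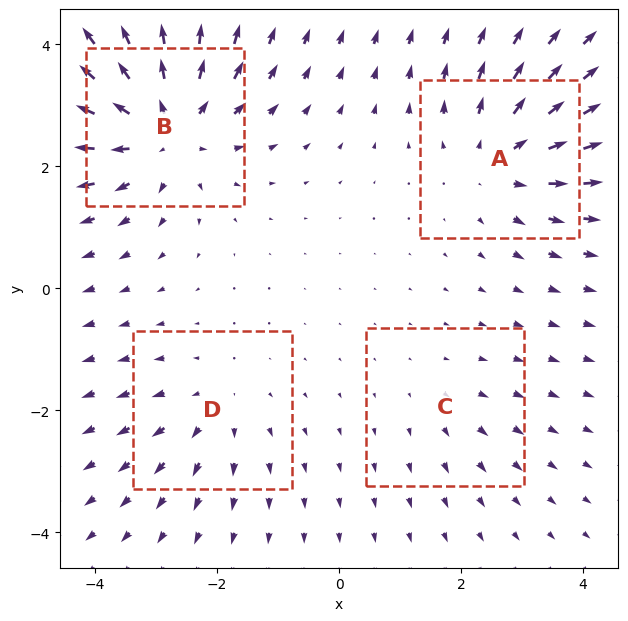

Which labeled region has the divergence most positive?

B

Divergence at each region's feature centre — A: about +5, B: about +7, C: about +2, D: about +3. Region B is most positive.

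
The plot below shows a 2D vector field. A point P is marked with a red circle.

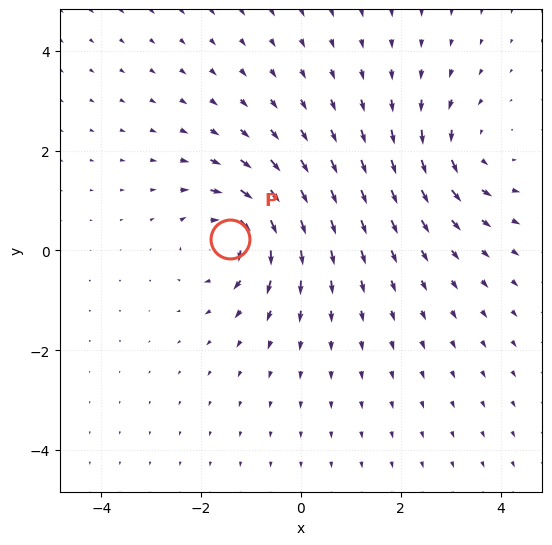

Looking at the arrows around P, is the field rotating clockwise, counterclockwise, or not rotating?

Near P at (-1.4, 0.2) the arrows circulate clockwise. The curl (z-component) there is about -6; negative curl means clockwise rotation.

clockwise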